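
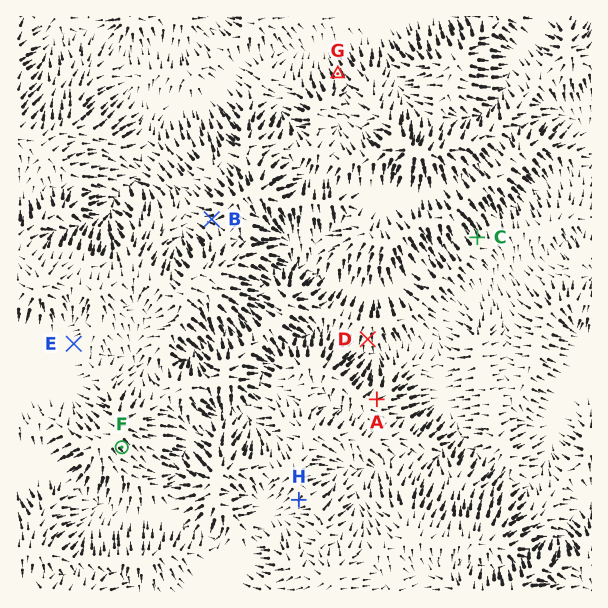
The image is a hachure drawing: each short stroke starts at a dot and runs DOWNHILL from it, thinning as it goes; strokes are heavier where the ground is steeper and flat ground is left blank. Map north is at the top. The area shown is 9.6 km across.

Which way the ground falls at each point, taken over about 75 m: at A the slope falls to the NE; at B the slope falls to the W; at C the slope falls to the NW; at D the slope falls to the S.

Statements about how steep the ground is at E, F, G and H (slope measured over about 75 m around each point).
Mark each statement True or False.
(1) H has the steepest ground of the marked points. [False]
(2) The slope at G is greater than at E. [True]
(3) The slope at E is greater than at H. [False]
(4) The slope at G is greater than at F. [True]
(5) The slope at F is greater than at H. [True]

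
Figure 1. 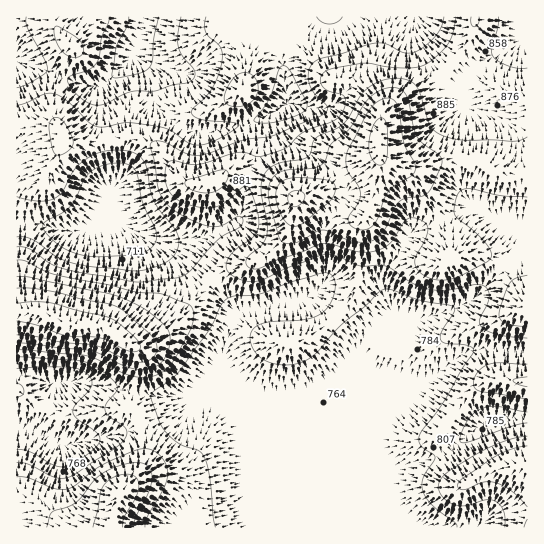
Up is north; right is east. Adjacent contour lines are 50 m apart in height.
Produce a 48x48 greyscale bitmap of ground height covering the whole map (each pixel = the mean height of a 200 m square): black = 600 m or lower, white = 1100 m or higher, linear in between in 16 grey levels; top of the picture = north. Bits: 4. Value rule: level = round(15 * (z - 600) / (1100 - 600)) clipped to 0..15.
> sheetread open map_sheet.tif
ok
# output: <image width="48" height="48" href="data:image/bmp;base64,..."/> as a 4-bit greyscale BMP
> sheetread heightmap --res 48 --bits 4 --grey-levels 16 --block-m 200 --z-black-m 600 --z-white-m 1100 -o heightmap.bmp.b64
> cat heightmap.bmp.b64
<image width="48" height="48" href="data:image/bmp;base64,Qk32BAAAAAAAAHYAAAAoAAAAMAAAADAAAAABAAQAAAAAAIAEAAATCwAAEwsAABAAAAAAAAAAAAAAABEREQAiIiIAMzMzAERERABVVVUAZmZmAHd3dwCIiIgAmZmZAKqqqgC7u7sAzMzMAN3d3QDu7u4A////AImZmqu7qHZmZmZVVVVVVVVVVVVVZmZ3iYmZmaq7qYdmZmZVVVVVVVVVVVVWZ3d3iYmZmZq8uod2ZmZVVVVVVVVVVVVneIh4iYiIiJq8uph3ZmZVVVVVVVVVVVZniZiJmYh2Z4mruph3ZmVVVVVVVVVVVVZniZmZqnZlVWiZqph3ZmVVVVVVVVVVVVVneJmaqmVERFZ4iYh2ZmVVVVVVVVVVVVZmZ4iZqkRDNEVWd3dmZmVVVVVVVVVVVVZmZmeImUMzNERWZ3ZmZmVVVVVVVVVVVVZnZmZneDM0REVWZmZmZlVVVVVVVVVVVVZndmZmZkRERFVmZmZlVVVVVVVVVVVVVVVmd2ZmZkRERFVmZmZVVVVVVVVVVVVVVVVWZ3ZmZ0RERFVmZmZVVVVVVVVVVVVVVVVVZ3d3iERDNEVmd3ZlVVVVVVVVVVVVVVVVZniJmUREREVniIh2VVVVVVVVVVVVVVVVVniJmVVVVWeJqqmGZVVVZmZmVVVVVVVVVmd3d3d4iImrzLqXZVVWZ3d2ZVVVVVZmZmZ3d5mqu7vMzLqYdlVWZ3d3ZlVVVVZmZmZ3d7vM3d3cy6qYdmZmZnd3ZmZVVVVmZneIiMzN3dzMupmYh2ZmZmZmZmZmVVVWZniJmszMzMu7qZiIh2ZmZVVmZmZmZVVmZneJqszLu6qpmIiHd3ZmZlVVZmZmZmZmZmeJqqqqqZiId3d3d3d3dmZmZmd2ZneIiHeJmpmYh3ZmVWZmZ3d4iHZmZmd3d4iZmYiJmYh2ZVREREVVZneJmYh3Znd3eImqqpmZmXdlQzMzMzRFVneJmZmYd4iYiJmqqqmZmWVDMiIiIzNFVmZ4maqpmZqqmZmaqqmZmEQzIiIiIjNFVmZniau7qru7qZmZqZmYiEMzIiIiIjRFZmZmebzMu8zMupmZmZmYiERDMiIiIjRWd3dmeb3czMzMypmZmZmYiEREQyIiI0V3iIh3is3tzMzMy6qqmZmZmVVVQzIiI0aImZiHis3t3MzMzLu6mZmZmVVVVDIiI1eJmZmIirzczMzN3My6qZmqqlVWVDMyM1eIiJmYiau7u8zd3cy7qqqqqlVmZUQzNFd3d3iIiImZq8zd7cy7qqqqqlVmZlVVVWZmVWZ3d3iJq7ze7cu6qqqpmVVmZlVVVWZVREVWZmeJmrze7cupmZmZmVZmZlVVVVVERERVVVZ3iJvO7cqZiIiJmVVmZURERERERVVVVERWZ4rN3bqYiIiImVVWVEM0RERERVZmVERFZnm83LqYiIiImURVQzIjMzNERFZ3ZURFZ3ibzLmYiIiImTNEMyIiIjMzNEZnZURWeIiJqqmIiIiIiCMzMzIhEiIzM0VmZVRWeIiIiIiIiIiIiCIzREMhERIjM0VVVVVWZ3eHd3eIiIiIdyI0RUMhERIzNEVVVVVVZmZ3dmZ3iIiHdyNEVUMiERIzREVVVVVVVVVmZlVneIiHdzNEVEMyERIzRFVVVVVVVVVVVVVWeJmHdzNEREQyIRIjRFVVVVVVVFVVVVVVeJmHdw=="/>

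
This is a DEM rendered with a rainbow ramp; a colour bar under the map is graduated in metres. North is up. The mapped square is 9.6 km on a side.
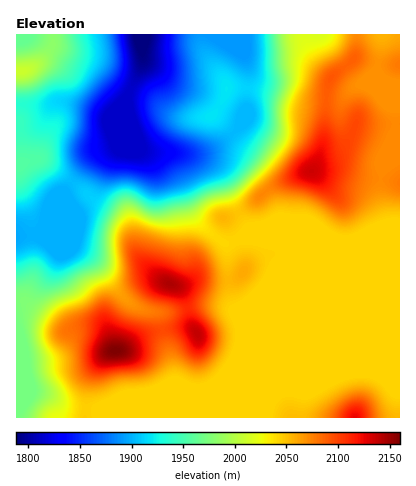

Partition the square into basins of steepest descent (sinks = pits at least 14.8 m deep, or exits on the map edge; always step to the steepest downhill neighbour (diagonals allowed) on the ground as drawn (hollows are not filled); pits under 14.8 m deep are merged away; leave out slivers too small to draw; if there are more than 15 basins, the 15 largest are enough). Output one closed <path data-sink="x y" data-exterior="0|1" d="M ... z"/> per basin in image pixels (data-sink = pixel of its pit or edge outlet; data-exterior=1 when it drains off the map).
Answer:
<path data-sink="138 34" data-exterior="1" d="M356 34l-302 0-2 12-6 10-14 12-16 4 0 346 384 0 0-292-44-3-4 11-8 11-24 9 4-16 4-54 3-6 23-20 3-10z"/><path data-sink="382 34" data-exterior="1" d="M400 34l-43 0 0 14-3 10-18 15-8 11-4 54-4 16 4-3 16-3 4-3 8-11 4-11 44 1z"/><path data-sink="16 34" data-exterior="1" d="M52 34l-36 0 0 37 16-3 14-12 7-12z"/>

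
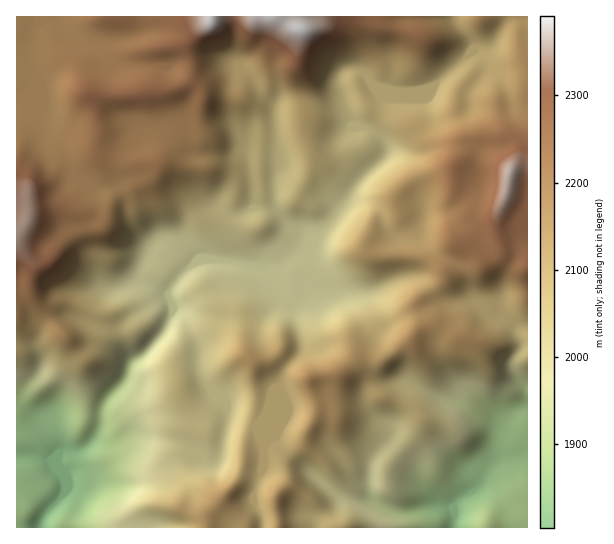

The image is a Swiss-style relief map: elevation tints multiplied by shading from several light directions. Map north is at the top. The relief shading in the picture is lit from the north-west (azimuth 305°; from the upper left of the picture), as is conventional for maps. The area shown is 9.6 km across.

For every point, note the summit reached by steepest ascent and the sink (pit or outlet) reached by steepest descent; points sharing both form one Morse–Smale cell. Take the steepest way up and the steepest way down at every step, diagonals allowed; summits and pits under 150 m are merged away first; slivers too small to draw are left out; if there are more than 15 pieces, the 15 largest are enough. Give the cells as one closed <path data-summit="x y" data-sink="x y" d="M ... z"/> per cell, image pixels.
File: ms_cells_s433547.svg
<path data-summit="211 17" data-sink="39 527" d="M454 16l-437 0-1 82 19 6 9 6 0 21 3 10 14 14 14 21 22 12 17 1 9 8 13 29 17 20-12 25 0 8 26 14 13-18 18-15 12-1 39 5 13 4 11 0 16-8 20-23 12-6 11-12 27-38 28-28-3-10-16-13 16-32-9-11 18 5 24 0 14-4 41-37 0-5-4-8z"/><path data-summit="510 174" data-sink="39 527" d="M527 16l-72 0 2 7 15 23 0 5-9 9-32 28-8 3-30 1-12-4-5 1 8 9-16 32 16 13 3 6-2 6-26 26-27 38-11 12-12 6-20 23-11 7-16 1-29-7-30-2-5 1-12 9-15 18-3 10 5 13 10 8 14 25 2 23 4 13 4 8 20 16 2 14 21 7 7 5 16 7 14 19 16-13 14-29 0-10-8-24 21-6 11 0 20-12 22-2 27-19 13-17-6-22 24-19 4-11 14-13 7-17 11 2 20-12 0-13 10-23 4-24 4-4 13-2z"/><path data-summit="211 17" data-sink="39 527" d="M174 311l-15 27-18 19-10 7-7-25-5-7-22-5-26-12-5 0-12 5-11 10-6 12 3 23-1 9-14 20-4 13 2 4 16 15 16 23 2 5 2 15-8-9-13-4-12-1-10 2 1 71 260-1-1-30 9-12-2-22 4-9-14-18-16-7-7-5-22-7-1-14-16-12-8-12-4-13 0-17-7-16-9-15z"/><path data-summit="510 174" data-sink="453 527" d="M527 165l-12 2-4 4-4 24-10 23 0 13-20 12-11-2-7 17-14 13-4 11-24 19 6 22-13 17-27 19-22 2-20 12-11 0-21 6 8 24 0 10-14 29-15 13 46 38 16 6 19 0 14 8 14 4 16 0 20-6 13 0 7 3 9-11 18-11 9-16 11-12 8-33 7-9 12-5-2-17-10-16-3-13 8-15-1-15 9-2z"/><path data-summit="17 233" data-sink="39 527" d="M19 99l-3 0 0 356 13 0 22 5 6 8 0-14-2-5-16-23-16-15-2-4 4-13 14-20 1-9-3-23 6-12 11-10 12-5 5 0 26 12 22 5 5 7 7 25 10-7 22-24 10-22 0-4-6-14-26-14 0-8 12-25-17-20-13-29-9-8-17-1-22-12-14-21-14-14-3-10 0-21-9-6z"/><path data-summit="211 17" data-sink="453 527" d="M527 333l-8 2 1 15-8 15 3 13 10 16 2 17-12 5-7 9-8 33-11 12-9 16-18 11-9 11-7-3-13 0-20 6-16 0-14-4-14-8-27-2-19-12-36-30-4 8 2 22-9 12 1 30 250 1z"/>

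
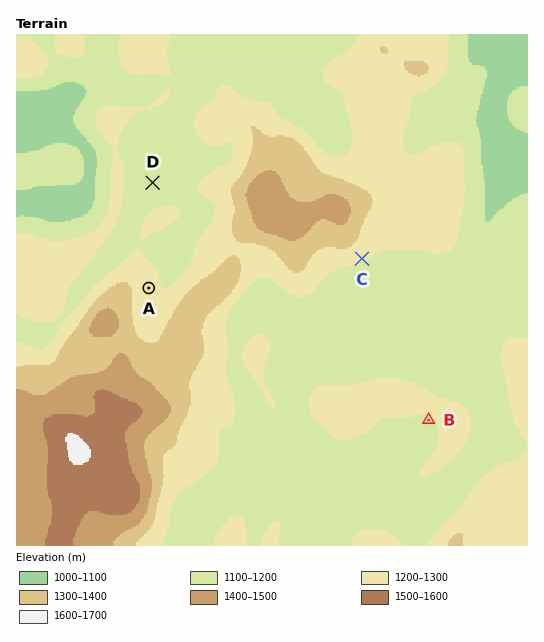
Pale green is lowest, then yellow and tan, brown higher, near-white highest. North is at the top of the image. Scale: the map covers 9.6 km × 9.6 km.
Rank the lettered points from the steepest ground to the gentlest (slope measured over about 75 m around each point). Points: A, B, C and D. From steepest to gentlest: C A B D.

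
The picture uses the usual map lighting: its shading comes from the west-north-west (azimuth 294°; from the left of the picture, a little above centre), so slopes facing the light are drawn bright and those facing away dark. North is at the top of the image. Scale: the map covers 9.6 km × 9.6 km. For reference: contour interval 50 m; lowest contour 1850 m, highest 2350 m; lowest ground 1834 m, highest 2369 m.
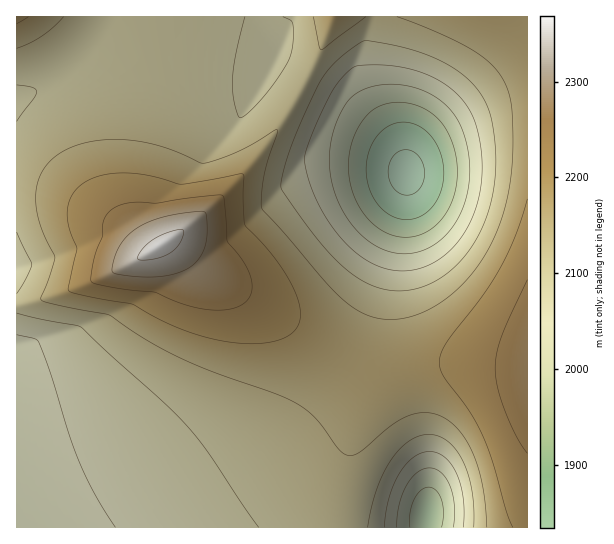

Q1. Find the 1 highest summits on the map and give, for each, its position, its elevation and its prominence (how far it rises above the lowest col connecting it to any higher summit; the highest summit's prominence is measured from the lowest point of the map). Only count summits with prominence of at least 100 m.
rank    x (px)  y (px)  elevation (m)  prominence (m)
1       162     245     2369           535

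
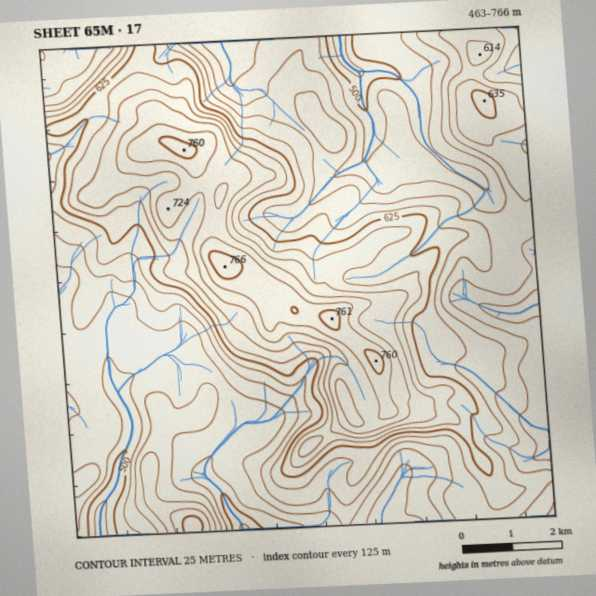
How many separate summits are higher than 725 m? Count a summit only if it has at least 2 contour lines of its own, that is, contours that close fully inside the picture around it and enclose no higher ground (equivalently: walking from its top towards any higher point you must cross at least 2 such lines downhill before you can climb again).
2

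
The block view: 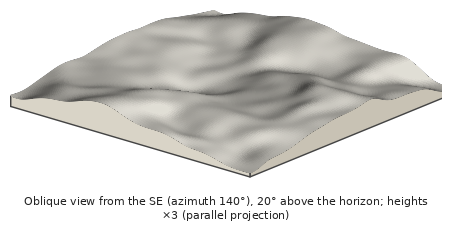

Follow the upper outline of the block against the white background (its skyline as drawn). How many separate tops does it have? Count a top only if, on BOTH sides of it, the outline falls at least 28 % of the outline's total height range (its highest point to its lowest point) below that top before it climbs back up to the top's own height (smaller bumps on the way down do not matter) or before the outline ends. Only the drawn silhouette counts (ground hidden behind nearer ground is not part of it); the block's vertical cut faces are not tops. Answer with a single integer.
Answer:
1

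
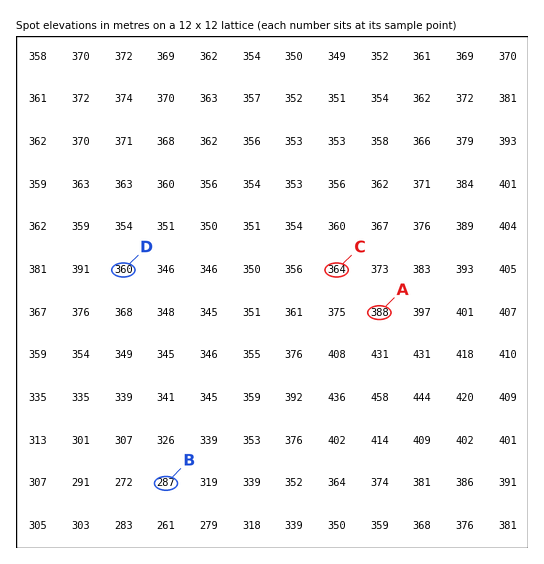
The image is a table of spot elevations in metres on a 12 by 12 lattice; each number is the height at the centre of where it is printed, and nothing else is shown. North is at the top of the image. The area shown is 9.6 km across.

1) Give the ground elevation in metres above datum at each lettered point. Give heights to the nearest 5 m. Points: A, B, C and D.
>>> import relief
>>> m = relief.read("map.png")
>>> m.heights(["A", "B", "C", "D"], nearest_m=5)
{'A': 390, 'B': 285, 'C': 365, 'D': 360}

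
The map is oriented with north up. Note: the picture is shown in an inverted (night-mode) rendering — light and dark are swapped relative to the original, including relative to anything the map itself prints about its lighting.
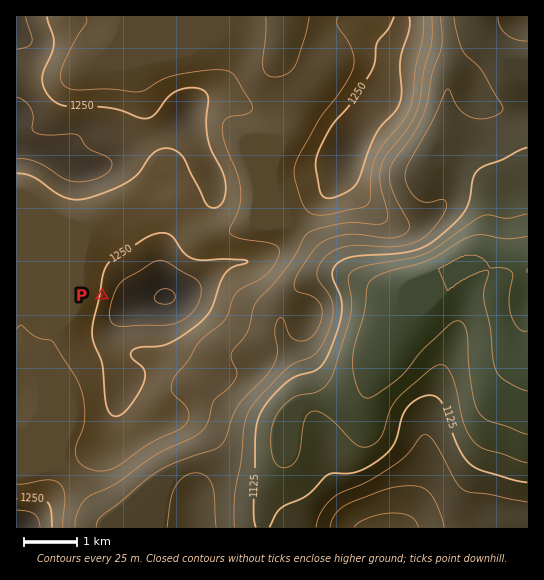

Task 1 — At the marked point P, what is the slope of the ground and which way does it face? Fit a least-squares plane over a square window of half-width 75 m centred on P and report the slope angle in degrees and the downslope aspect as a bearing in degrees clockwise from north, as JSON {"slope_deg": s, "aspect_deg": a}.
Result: {"slope_deg": 6, "aspect_deg": 281}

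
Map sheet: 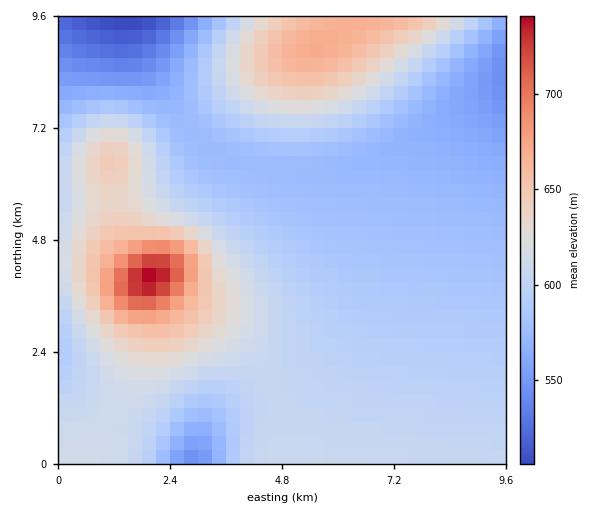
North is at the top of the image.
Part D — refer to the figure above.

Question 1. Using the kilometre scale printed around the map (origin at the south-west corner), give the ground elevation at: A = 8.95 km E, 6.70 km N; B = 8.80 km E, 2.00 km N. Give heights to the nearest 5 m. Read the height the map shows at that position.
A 565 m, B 595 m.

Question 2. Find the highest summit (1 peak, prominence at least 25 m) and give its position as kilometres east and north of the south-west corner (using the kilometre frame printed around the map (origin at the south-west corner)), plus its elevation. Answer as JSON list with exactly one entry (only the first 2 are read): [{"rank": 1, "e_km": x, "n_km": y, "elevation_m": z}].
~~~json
[{"rank": 1, "e_km": 1.99, "n_km": 3.99, "elevation_m": 744}]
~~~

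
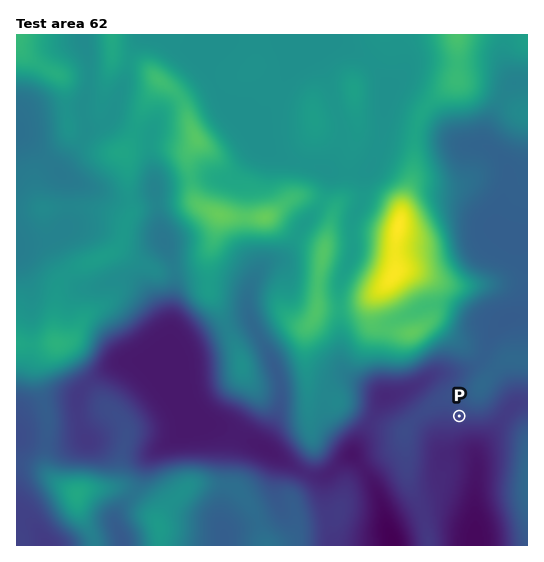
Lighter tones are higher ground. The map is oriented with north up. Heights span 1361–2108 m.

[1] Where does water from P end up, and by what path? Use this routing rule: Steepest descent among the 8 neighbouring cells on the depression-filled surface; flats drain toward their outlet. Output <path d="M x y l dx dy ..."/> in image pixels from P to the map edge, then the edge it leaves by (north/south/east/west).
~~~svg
<path d="M459 416l0 19 14 13 2 7 0 5 2 1 0 23-2 1 0 60"/>
exit: south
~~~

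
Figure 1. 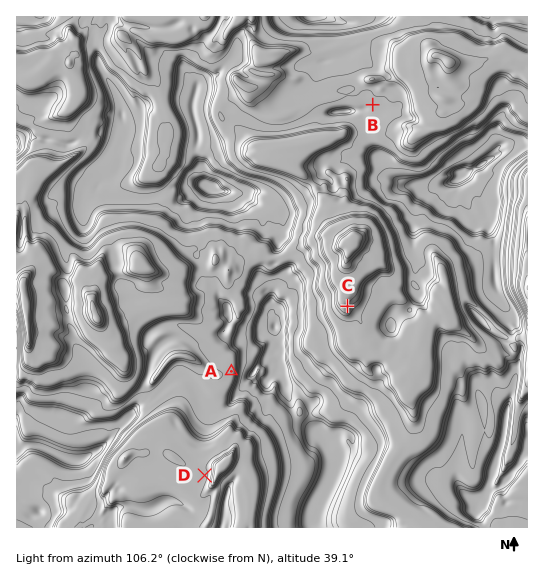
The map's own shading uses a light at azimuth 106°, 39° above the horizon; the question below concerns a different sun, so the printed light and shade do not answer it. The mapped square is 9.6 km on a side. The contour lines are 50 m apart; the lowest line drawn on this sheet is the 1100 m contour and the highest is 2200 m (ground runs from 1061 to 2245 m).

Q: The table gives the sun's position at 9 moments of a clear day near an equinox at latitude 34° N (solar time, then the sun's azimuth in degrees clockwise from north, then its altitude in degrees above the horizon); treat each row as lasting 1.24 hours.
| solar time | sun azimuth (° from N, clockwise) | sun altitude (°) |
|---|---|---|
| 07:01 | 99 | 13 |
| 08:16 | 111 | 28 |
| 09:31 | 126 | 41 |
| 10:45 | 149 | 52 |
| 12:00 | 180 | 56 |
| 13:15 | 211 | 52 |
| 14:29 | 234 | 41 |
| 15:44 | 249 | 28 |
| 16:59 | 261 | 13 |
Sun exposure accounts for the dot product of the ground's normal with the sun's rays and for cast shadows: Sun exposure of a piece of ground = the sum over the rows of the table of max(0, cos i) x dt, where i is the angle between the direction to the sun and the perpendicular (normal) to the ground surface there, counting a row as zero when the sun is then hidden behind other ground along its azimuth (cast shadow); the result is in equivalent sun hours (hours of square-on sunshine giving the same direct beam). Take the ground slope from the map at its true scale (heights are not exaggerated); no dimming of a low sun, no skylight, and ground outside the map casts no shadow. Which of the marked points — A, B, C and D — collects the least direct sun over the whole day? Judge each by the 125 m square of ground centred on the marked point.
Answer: C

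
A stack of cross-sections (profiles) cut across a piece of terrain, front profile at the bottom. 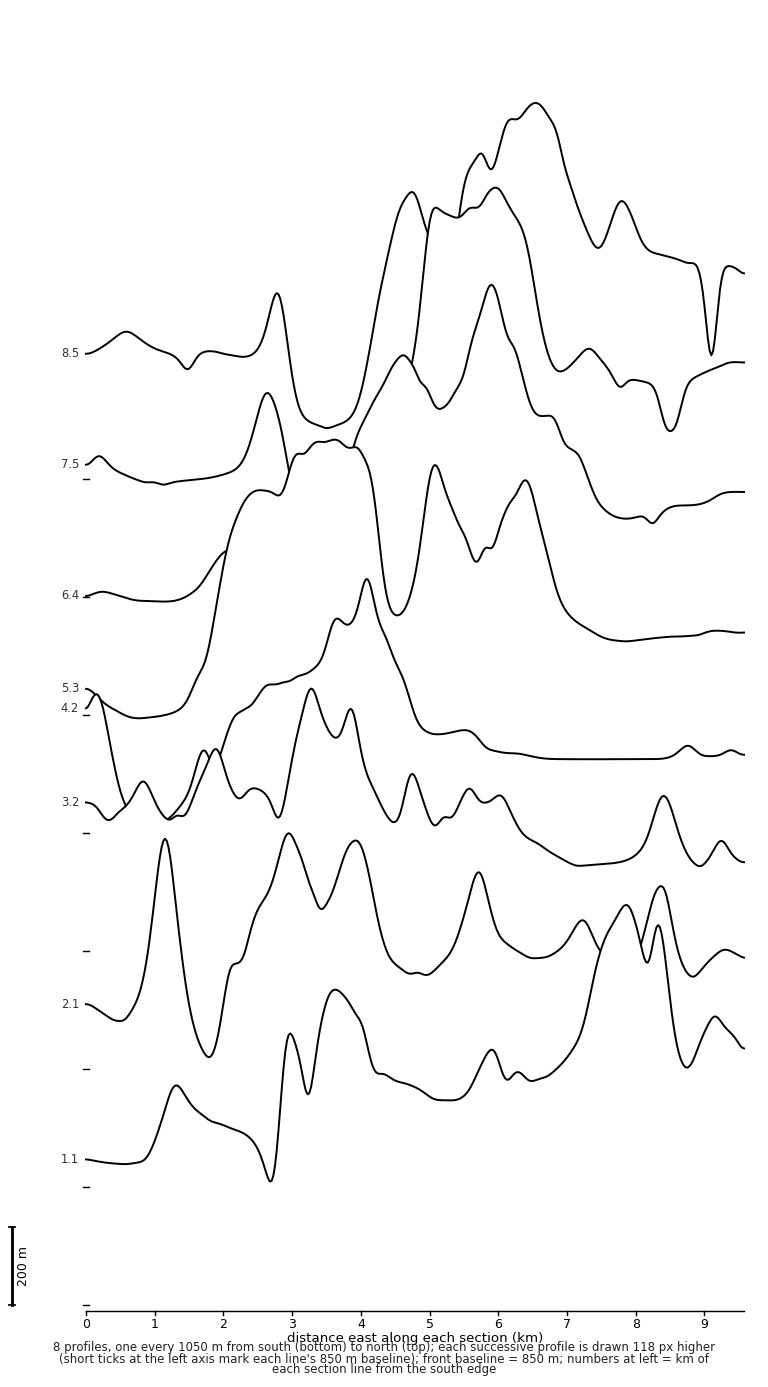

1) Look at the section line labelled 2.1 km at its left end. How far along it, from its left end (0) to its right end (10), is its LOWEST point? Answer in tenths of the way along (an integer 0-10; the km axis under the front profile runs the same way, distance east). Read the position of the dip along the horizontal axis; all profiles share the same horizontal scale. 2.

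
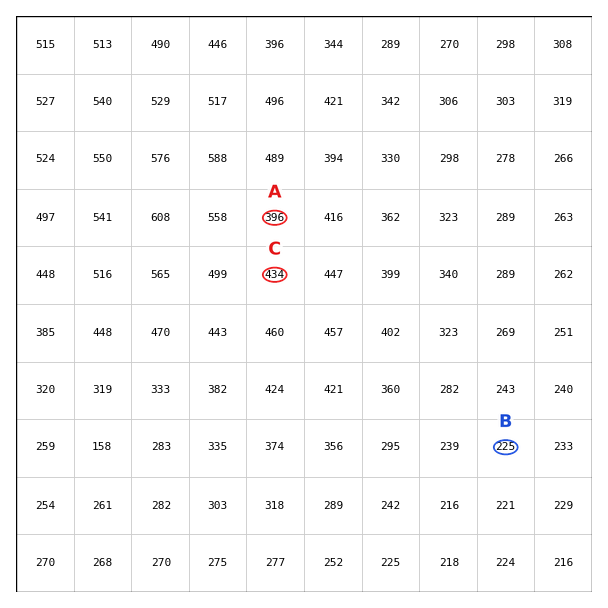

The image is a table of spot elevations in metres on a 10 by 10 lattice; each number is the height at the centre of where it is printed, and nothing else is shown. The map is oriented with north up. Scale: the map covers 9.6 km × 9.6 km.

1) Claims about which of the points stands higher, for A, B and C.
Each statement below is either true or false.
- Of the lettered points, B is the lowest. true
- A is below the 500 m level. true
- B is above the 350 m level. false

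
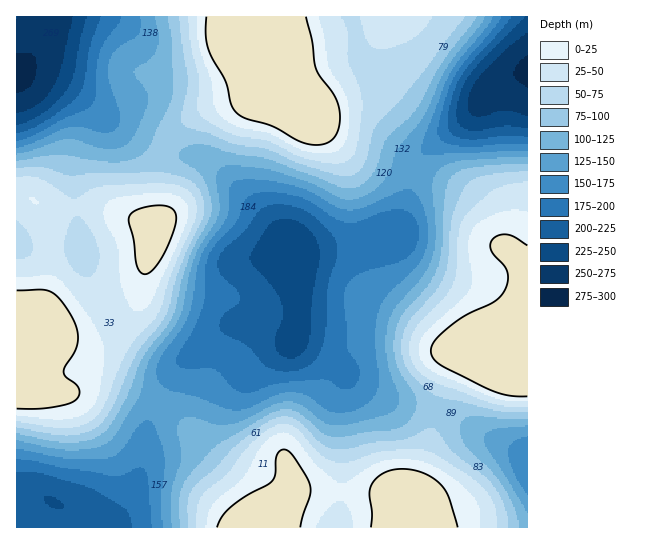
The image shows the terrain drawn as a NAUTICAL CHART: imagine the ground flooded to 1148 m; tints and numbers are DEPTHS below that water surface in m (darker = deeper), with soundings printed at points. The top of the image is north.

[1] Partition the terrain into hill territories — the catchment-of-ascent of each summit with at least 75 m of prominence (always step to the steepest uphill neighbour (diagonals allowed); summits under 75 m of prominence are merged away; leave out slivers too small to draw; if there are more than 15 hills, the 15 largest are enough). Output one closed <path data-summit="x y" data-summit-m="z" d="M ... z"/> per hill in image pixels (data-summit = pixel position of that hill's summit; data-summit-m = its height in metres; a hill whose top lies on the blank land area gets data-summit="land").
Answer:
<path data-summit="land" d="M34 73l-16 0-2 2 0 415 23 5 43 21 28 1 14-11 12-21 7-22 4-34 13-30 20-34 22-22 16-12 12-6 20 2 40 13 5-2 4-21-3-64-4-8-16-15-20-24-46-45-13-5-27-3-17-6-44-26-27-24-17-12z"/><path data-summit="land" d="M527 16l-477 0-11 30-23 28 18-1 31 12 17 12 27 24 49 28 19 6 20 1 13 5 46 45 41 45 18 0 43-7 19-7 16-2 4-5 7-16 9-44 8-15 17-15 28-20 27-33 16-10 19-6z"/><path data-summit="land" d="M243 325l-13 0-20 11-30 29-5 8-26 48-9 53-16 32-14 11-21 0-20-6 5 17 454-1 0-69-3-3-50-24-30-19-56-12-34-17-12-12-50-31z"/><path data-summit="land" d="M527 72l-18 5-16 10-27 33-28 20-17 15-8 15-10 48-6 12-4 5-50 12-41 5-7-2 2 15 2 52-6 22 4 5 46 27 12 12 10 5 32 15 48 9 30 19 39 17 13 9z"/>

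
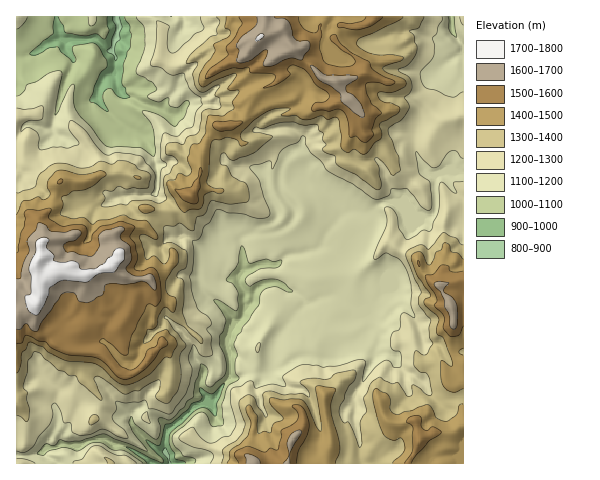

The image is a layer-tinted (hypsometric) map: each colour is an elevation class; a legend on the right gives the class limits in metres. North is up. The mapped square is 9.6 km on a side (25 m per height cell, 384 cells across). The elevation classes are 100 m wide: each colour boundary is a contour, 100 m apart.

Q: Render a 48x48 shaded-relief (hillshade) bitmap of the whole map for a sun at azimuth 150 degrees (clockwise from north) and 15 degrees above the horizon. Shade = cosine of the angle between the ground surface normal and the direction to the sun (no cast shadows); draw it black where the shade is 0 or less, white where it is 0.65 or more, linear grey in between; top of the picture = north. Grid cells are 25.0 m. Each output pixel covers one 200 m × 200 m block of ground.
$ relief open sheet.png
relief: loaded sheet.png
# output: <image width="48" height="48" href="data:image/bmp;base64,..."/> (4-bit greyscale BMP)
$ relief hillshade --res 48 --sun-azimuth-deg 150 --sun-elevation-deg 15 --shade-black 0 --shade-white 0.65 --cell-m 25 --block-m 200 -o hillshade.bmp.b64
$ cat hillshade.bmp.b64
<image width="48" height="48" href="data:image/bmp;base64,Qk32BAAAAAAAAHYAAAAoAAAAMAAAADAAAAABAAQAAAAAAIAEAAATCwAAEwsAABAAAAAAAAAAAAAAABEREQAiIiIAMzMzAERERABVVVUAZmZmAHd3dwCIiIgAmZmZAKqqqgC7u7sAzMzMAN3d3QDu7u4A////AIgyIAAwAA2ymbhSAAASGrdZp2d1AGyHl6uVMxAAA1e5Z6lRAAAQGdhHqFV3UDyomJvbiMpUmbncIndAAAAQBOtVh1VYlSe5m3m7mJ7+unrNUAVAAAMQAItmZkRImENUWJmZh1Wshmiu8QBAERQxACZmZTE1MzVBAbiHd1NZmpWN/0ABEjRUQzN3ljFFIAFDIKmIZnVordh77/cgAQExAAJZyTE1cgAVU3iYdnd3rf11zv3VAAAAAAIVzGACVTEmd6dnh3iJvf/EjNuuEAIAABEAXLABI0RFZ9lnmpiZmc/5erxroQRSIRAAA6QBI0ZEVtuJrNy5djf9mZuZhUZ1QhEQACYBMkZURd26u8y5aGCO3LuoVEaGVURUIQRCVDIiZf/ZmZh1eaMJu7yoUzSHVVVmZURTZUIjie/ZZomHibkAVpiLkSJoVFVWZlVTNEM2rL3JZmiYabuhKIV6sgM3dVVWZWVUIzMCnJvdhlaIVqvLmmVoqQE1dlVWZmZUMzZBWVjOt3iIdpq+24VGi1A0ZlVVZmZVMjVVaESdyYmYh3m8ipZmiYMkVWZmZmZlQhEkSDJs25qpmZnKeJd3Zpc0Vmd3ZnZmUyE0WANJzKrMunWJt6h3dWh1ZmZ3Znd2ZDQRNAJVeHV6y2AGzLl3iFRmZmVmZWeHZEQAEABWMSADjLMBfcp3eIdmVVVWZUWahCIAMgAmUgAAKLgxFJp2Z3eIdmVWZlNakgAAIQAFeYICI3mmAXuHdmZneIdmZmQVcgAAEwABE4YAJoqqh5y4d3Z3d4h2ZmUhVBAAEwABAAIAAEh5y83aiZqYh4h3ZmZCVlMRVgAFUQAAAAR4m8/su7uod3h3ZmZUR2dBaAACiFVTAAASSd/+3cqHZ2d3dneGVmhzRwABi7qYdDEAJJ7ty7hnZmZnd4nKh3h1NhACi8zbu7yQAQi4dnd3ZmZniJnLuXZlRTMABDOLqYmRAAWUQzZ3dmZ4mqqpunRlVEQQAAACNDIiABSnV2d3d3Z3mpd6mYaHZlUgABAAAAETQiSafNyoh3eHeZl5eHiId1ZBETQgAAAQMhGbmt7bqWZnaa7JZ2eIh0ZzI0YzAAEgAABtyYiquoVER735dmV5mFR2NFRFVFVBAAAa3ceJmsllM5vbqXRYmZeYNDJVVmZSEAAAN9683N7JU3rP/JVFeUaaQzRVZlREZAAAAGzLu5ztt2eb3bhTNAFJdHdFU0VXeFEAAEmqmENnqGZDWahUMgEolJpkRDRoh4qVQxWZh2NVZmeau5ZVVCEElXqkFWZWlkj9VVRZuXaIeJu7u5ZVVUIAVTnKIliYmTB/6ImZqpdTAmmFNYhlVUMgJCW7YRN4aGADvdqt3KcxABNWirmGVGUzMzOHYQAmQSMAFb13zulVVSA2i9uIZYhkMyA5QRAUUgAAADu1V3qGZUMzRpmHd6mYaGdsgSIldBAAAAOpdBR2eKuWRXmHWbmJiIrbhEQ0ZTIAAAA1ZkJmWK3sqauZRsuIhlbLY1ZlRDRAIwASNWRWVmn/7N2qYw=="/>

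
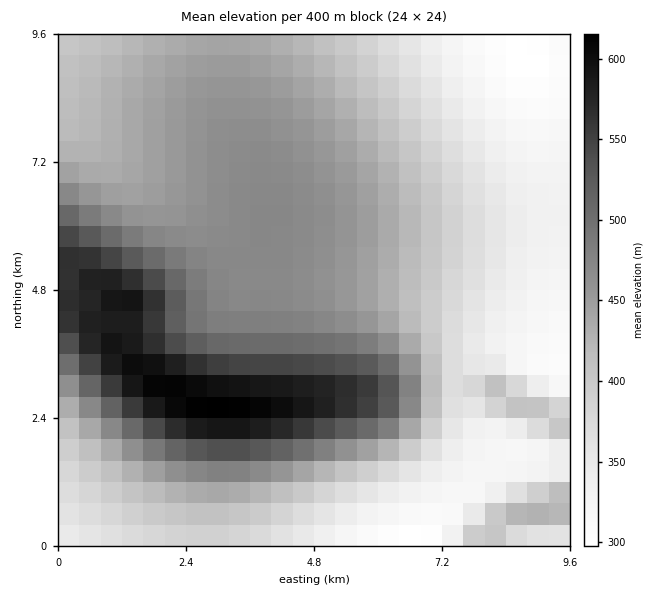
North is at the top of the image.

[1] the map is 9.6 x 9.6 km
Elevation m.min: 290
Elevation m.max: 620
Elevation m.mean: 430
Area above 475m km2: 20.2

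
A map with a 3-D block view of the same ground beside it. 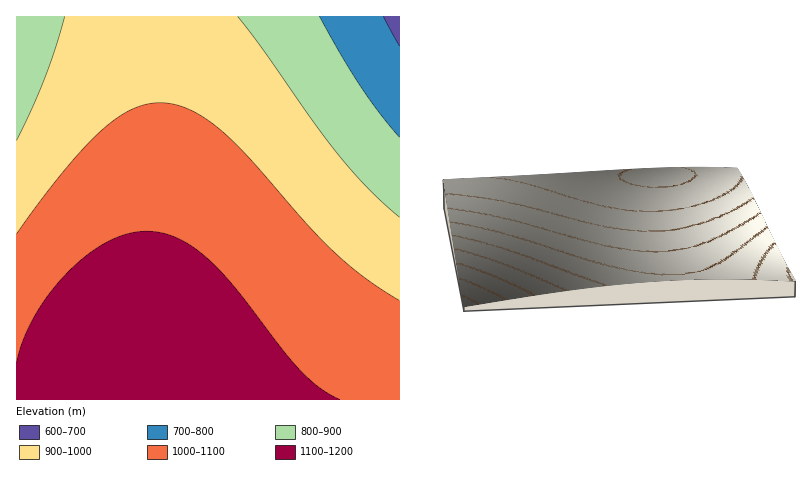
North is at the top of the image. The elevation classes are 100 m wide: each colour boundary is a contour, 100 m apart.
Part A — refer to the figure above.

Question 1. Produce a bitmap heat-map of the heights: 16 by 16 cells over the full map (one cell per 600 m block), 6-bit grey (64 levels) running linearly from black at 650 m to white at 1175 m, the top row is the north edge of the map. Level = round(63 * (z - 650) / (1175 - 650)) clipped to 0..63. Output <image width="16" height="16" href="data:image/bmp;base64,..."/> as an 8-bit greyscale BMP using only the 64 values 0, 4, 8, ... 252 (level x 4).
<image width="16" height="16" href="data:image/bmp;base64,Qk02BQAAAAAAADYEAAAoAAAAEAAAABAAAAABAAgAAAAAAAABAAATCwAAEwsAAAABAAAAAAAAAAAAAAEBAQACAgIAAwMDAAQEBAAFBQUABgYGAAcHBwAICAgACQkJAAoKCgALCwsADAwMAA0NDQAODg4ADw8PABAQEAAREREAEhISABMTEwAUFBQAFRUVABYWFgAXFxcAGBgYABkZGQAaGhoAGxsbABwcHAAdHR0AHh4eAB8fHwAgICAAISEhACIiIgAjIyMAJCQkACUlJQAmJiYAJycnACgoKAApKSkAKioqACsrKwAsLCwALS0tAC4uLgAvLy8AMDAwADExMQAyMjIAMzMzADQ0NAA1NTUANjY2ADc3NwA4ODgAOTk5ADo6OgA7OzsAPDw8AD09PQA+Pj4APz8/AEBAQABBQUEAQkJCAENDQwBEREQARUVFAEZGRgBHR0cASEhIAElJSQBKSkoAS0tLAExMTABNTU0ATk5OAE9PTwBQUFAAUVFRAFJSUgBTU1MAVFRUAFVVVQBWVlYAV1dXAFhYWABZWVkAWlpaAFtbWwBcXFwAXV1dAF5eXgBfX18AYGBgAGFhYQBiYmIAY2NjAGRkZABlZWUAZmZmAGdnZwBoaGgAaWlpAGpqagBra2sAbGxsAG1tbQBubm4Ab29vAHBwcABxcXEAcnJyAHNzcwB0dHQAdXV1AHZ2dgB3d3cAeHh4AHl5eQB6enoAe3t7AHx8fAB9fX0Afn5+AH9/fwCAgIAAgYGBAIKCggCDg4MAhISEAIWFhQCGhoYAh4eHAIiIiACJiYkAioqKAIuLiwCMjIwAjY2NAI6OjgCPj48AkJCQAJGRkQCSkpIAk5OTAJSUlACVlZUAlpaWAJeXlwCYmJgAmZmZAJqamgCbm5sAnJycAJ2dnQCenp4An5+fAKCgoAChoaEAoqKiAKOjowCkpKQApaWlAKampgCnp6cAqKioAKmpqQCqqqoAq6urAKysrACtra0Arq6uAK+vrwCwsLAAsbGxALKysgCzs7MAtLS0ALW1tQC2trYAt7e3ALi4uAC5ubkAurq6ALu7uwC8vLwAvb29AL6+vgC/v78AwMDAAMHBwQDCwsIAw8PDAMTExADFxcUAxsbGAMfHxwDIyMgAycnJAMrKygDLy8sAzMzMAM3NzQDOzs4Az8/PANDQ0ADR0dEA0tLSANPT0wDU1NQA1dXVANbW1gDX19cA2NjYANnZ2QDa2toA29vbANzc3ADd3d0A3t7eAN/f3wDg4OAA4eHhAOLi4gDj4+MA5OTkAOXl5QDm5uYA5+fnAOjo6ADp6ekA6urqAOvr6wDs7OwA7e3tAO7u7gDv7+8A8PDwAPHx8QDy8vIA8/PzAPT09AD19fUA9vb2APf39wD4+PgA+fn5APr6+gD7+/sA/Pz8AP39/QD+/v4A////AODo8PT08PDs6OTg3NjU1NDg6PD09PTw7Ojk3NjU0MzI3OTs8PT08Ozk4NjU0MjEwNTg6Ozw8Ozo5NzUzMjAuLTM2ODo7Ozo5NzY0MjAuLCowNDY4OTk4NzY0MjAtKyknLTE0Njc3NzY0MjAuKygmIyouMTM1NTU0MjAuKykmIyAnKy4xMjMzMjAuLCkmIyAcJCgsLjAwMC8uLCkmIyAcGSEmKSwtLi4tLConJCEdGRUfIycpKywsKyknJSEeGhYSHSEkJykqKiknJSIfGxcTDxsfIiUnKCgnJSMgHBkUEAwaHiEjJSYlJSMhHhoWEg0JGR0gIiMkJCIhHhsYFA8LBg="/>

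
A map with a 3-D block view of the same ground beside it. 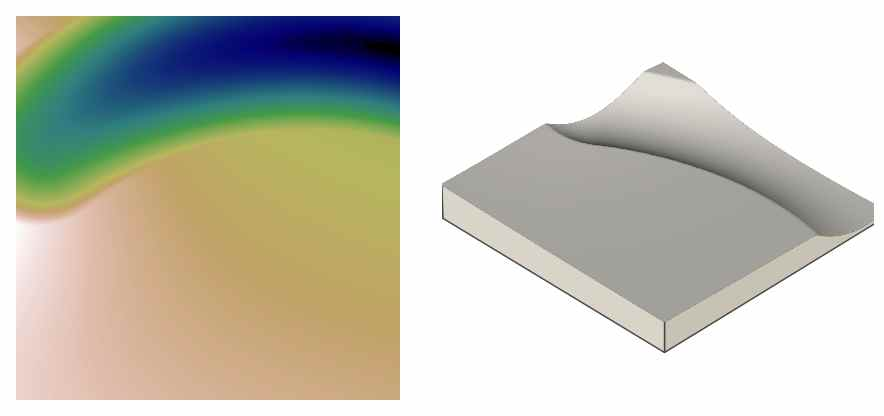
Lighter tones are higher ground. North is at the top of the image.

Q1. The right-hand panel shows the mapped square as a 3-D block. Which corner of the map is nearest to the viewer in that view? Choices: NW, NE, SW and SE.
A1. SE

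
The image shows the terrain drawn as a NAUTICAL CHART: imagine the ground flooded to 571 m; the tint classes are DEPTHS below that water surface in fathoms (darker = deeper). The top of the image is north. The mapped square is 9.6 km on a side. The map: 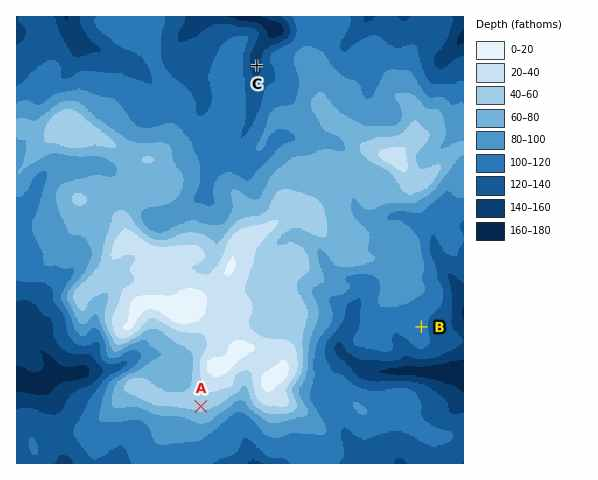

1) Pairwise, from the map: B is above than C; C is below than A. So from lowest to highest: C B A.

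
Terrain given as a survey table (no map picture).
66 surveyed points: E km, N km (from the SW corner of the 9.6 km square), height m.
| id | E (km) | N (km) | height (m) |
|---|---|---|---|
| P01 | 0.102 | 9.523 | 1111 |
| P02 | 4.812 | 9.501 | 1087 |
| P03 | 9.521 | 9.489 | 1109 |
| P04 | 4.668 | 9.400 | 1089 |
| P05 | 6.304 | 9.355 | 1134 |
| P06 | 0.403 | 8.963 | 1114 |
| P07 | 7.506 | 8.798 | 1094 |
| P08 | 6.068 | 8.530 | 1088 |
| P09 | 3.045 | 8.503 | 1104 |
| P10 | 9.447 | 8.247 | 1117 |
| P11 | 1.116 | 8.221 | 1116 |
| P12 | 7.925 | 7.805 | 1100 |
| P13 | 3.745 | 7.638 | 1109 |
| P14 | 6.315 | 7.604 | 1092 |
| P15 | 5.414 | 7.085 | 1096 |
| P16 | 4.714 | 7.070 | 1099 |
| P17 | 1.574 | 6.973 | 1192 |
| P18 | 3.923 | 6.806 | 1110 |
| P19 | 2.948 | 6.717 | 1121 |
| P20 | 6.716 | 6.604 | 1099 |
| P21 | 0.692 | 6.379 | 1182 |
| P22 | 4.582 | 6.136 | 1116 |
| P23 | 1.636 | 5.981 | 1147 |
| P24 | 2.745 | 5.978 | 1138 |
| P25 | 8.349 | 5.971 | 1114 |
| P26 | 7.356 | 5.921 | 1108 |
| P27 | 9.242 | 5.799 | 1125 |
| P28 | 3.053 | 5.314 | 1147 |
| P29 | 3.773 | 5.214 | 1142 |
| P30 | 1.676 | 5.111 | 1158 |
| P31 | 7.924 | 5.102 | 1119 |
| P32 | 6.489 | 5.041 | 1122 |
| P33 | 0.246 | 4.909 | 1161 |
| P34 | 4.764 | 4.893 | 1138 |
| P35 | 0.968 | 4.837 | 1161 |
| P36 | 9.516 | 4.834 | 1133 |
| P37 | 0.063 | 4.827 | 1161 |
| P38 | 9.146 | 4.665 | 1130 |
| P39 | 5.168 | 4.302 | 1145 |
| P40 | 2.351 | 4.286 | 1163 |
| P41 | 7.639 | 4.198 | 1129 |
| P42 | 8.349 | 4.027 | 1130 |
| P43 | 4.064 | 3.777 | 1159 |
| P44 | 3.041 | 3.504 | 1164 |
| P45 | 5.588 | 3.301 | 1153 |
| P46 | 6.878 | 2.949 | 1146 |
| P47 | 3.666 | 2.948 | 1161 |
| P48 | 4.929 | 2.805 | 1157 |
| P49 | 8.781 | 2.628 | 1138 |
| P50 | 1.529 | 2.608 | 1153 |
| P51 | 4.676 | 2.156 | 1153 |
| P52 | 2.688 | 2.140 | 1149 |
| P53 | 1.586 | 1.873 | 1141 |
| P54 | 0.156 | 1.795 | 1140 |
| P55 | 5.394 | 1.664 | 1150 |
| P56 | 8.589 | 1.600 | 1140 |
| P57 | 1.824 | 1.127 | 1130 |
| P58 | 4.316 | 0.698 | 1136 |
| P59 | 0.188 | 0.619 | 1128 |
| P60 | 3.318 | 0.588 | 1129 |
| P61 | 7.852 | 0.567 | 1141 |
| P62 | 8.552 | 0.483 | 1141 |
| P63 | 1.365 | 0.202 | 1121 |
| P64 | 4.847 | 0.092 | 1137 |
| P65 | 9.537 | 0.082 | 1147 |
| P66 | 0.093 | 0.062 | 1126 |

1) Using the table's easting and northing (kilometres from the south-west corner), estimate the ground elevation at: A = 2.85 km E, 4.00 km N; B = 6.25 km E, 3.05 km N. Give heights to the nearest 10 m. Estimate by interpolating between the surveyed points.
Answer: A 1160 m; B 1150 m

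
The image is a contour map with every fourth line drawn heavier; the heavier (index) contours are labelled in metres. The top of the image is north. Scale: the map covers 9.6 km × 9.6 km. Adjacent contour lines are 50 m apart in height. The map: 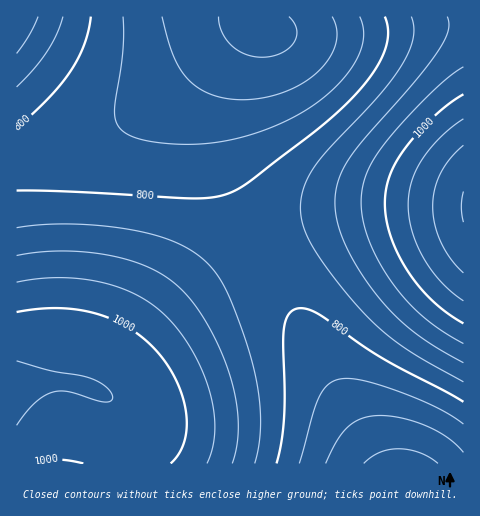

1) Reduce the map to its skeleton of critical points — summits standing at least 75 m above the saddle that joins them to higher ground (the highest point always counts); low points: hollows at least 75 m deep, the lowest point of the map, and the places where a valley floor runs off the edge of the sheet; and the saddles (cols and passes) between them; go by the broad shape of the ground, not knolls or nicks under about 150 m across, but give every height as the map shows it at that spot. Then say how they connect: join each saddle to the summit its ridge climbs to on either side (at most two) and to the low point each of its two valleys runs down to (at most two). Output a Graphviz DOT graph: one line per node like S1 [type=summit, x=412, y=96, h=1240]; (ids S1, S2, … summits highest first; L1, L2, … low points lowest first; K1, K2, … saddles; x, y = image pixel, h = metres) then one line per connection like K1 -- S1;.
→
graph terrain {
  S1 [type=summit, x=463, y=207, h=1153];
  S2 [type=summit, x=17, y=393, h=1059];
  S3 [type=summit, x=17, y=17, h=947];
  L1 [type=low, x=402, y=463, h=632];
  L2 [type=low, x=260, y=28, h=637];
  K1 [type=saddle, x=258, y=246, h=823];
  K2 [type=saddle, x=17, y=160, h=785];
  K1 -- S1;
  K1 -- S2;
  K1 -- L1;
  K1 -- L2;
  K2 -- S2;
  K2 -- S3;
  K2 -- L2;
}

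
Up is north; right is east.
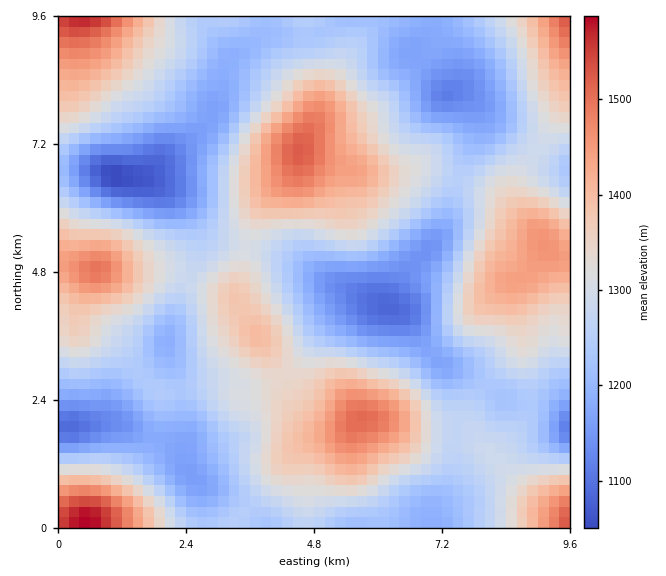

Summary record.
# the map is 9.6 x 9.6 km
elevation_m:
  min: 1040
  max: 1590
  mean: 1290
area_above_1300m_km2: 38.6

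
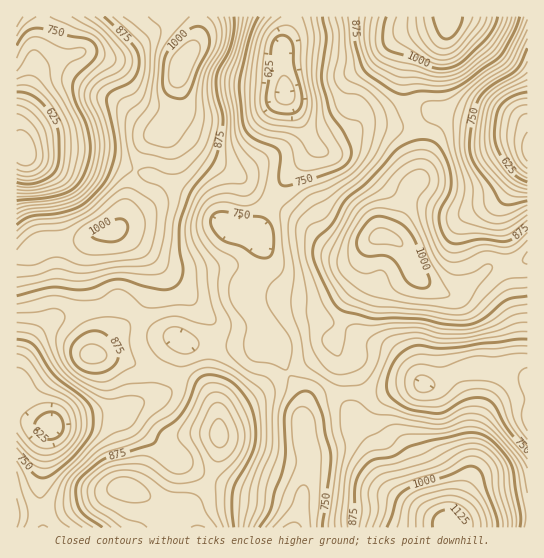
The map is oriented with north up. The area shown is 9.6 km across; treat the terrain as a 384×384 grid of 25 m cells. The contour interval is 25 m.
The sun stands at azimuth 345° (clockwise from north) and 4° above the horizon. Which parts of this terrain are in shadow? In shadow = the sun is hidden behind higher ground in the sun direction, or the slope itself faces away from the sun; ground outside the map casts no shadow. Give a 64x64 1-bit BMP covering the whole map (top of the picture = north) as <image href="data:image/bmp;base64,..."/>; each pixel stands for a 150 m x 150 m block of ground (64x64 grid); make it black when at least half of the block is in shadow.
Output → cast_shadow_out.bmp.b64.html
<image width="64" height="64" href="data:image/bmp;base64,Qk0+AgAAAAAAAD4AAAAoAAAAQAAAAEAAAAABAAEAAAAAAAACAAATCwAAEwsAAAIAAAAAAAAA////AAAAAADH/gAf4AAABwP+AB/gAAAAAH8AH+AAAAAADgA/4AAAAAAAAD/gAAAAAAAAf/AAAAAAAAB/4AAAAAAAAH/AAAAAAAAAf4AAAAAAAAB/gAAAAA4AAD8AAAABH/AABiAAAAM//AAAcAAAD3/+AAD4AB8f//4AAPgB//9//wAA/Af//z//gAB/7///f/+AAD////9//4AAH////3/8AAAP//////gAAAAf///8AfAAAB////wD/AAAP////Af+AAA////+H/8AAH///////gAAf//////+AAD///////wAAP//////+AAA///////wAABx+D///+AAAMQAH///4AAADgAP///gEAAOAAE//+D4AB8AAAx/4/wAHwAAAD4H/gAGAAAAAA//AAAECAAAH/8AAA4+AAAf/gAAD/4AAB/+AAAf/wAAD/4AAB//AAAP/gAAH/8AAB/+AAAf/wAAf/AAAAH/AAD/8AAAA/8YAP/4AAAD/zgB//wAAAf/eAD//AAAD//4AAP+AAB///gAA/4AAf//+AAH/wDD///4gAf/gN////wAD//AP///+AAf/8A////4AB//4H////AAD//gf///8AAH/8A////4AAf/wA/////+A//AD/////8B/+AH/////wD/4AD/////AH/gAAP///4AP+AAAf///gAf4AAA/w=="/>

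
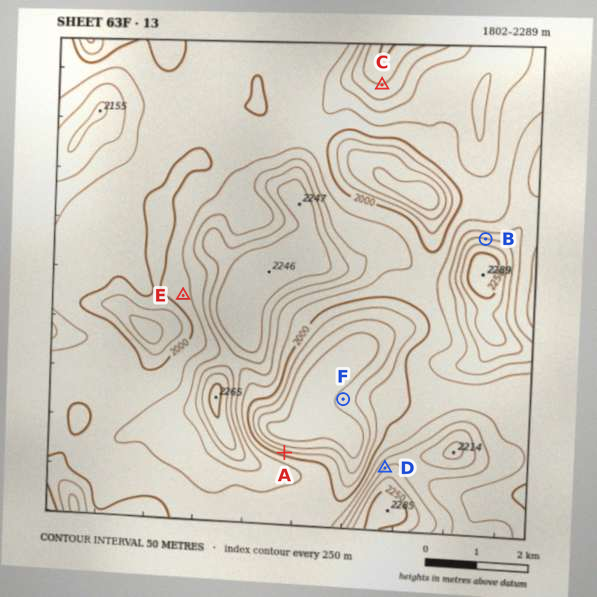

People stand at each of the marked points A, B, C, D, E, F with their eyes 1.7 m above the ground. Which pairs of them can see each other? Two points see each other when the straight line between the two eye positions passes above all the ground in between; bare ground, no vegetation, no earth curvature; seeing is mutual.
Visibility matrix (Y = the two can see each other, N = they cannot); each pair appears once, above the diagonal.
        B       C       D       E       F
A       N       N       Y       N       Y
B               Y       N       N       N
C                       Y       N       N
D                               N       Y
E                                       N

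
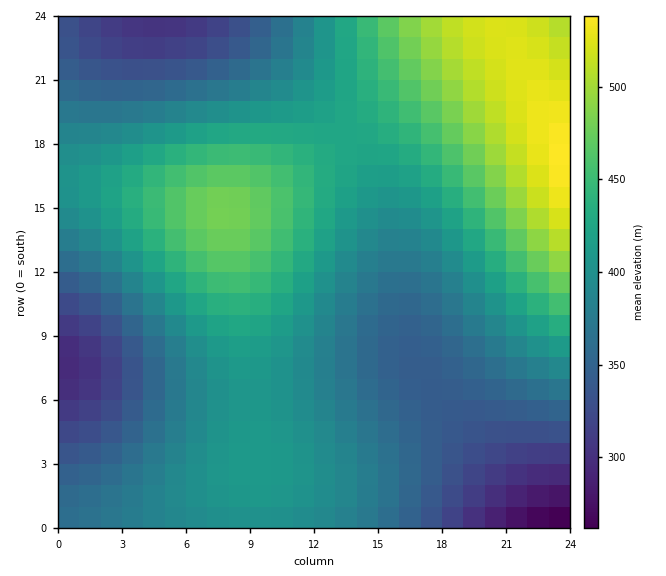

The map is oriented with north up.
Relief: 255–540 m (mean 400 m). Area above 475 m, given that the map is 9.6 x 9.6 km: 10.7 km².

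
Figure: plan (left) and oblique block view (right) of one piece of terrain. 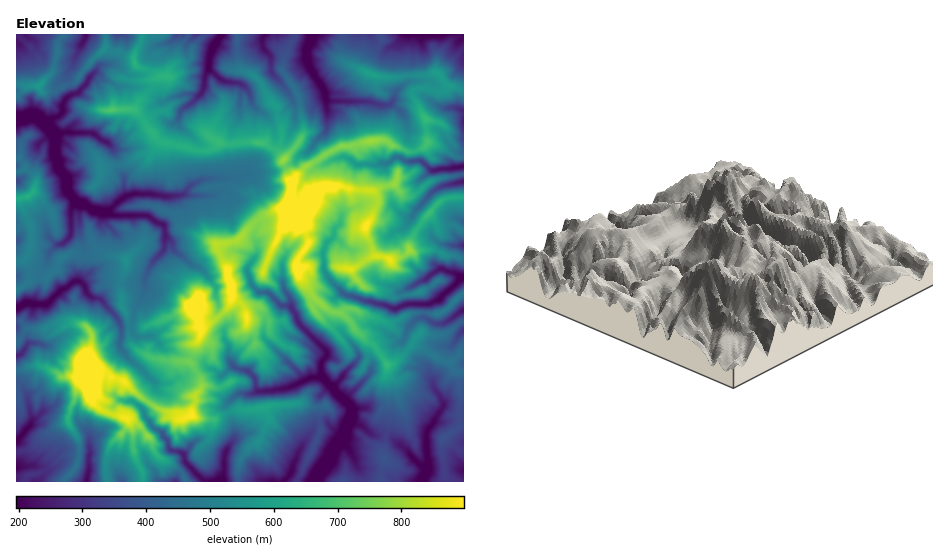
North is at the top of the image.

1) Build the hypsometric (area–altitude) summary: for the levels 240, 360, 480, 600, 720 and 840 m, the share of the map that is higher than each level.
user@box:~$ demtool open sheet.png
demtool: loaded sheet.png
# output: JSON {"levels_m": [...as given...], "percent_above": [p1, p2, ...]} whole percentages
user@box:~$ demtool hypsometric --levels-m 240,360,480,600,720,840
{"levels_m": [240, 360, 480, 600, 720, 840], "percent_above": [94, 76, 50, 27, 13, 4]}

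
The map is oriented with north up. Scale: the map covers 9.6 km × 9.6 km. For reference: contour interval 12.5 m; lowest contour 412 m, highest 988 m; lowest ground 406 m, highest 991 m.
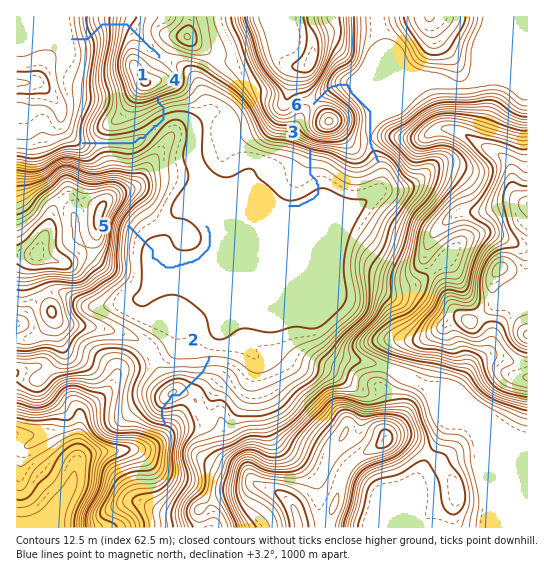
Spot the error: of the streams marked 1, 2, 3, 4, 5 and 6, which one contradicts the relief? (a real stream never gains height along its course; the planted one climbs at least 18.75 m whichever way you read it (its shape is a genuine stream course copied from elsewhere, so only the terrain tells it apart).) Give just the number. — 2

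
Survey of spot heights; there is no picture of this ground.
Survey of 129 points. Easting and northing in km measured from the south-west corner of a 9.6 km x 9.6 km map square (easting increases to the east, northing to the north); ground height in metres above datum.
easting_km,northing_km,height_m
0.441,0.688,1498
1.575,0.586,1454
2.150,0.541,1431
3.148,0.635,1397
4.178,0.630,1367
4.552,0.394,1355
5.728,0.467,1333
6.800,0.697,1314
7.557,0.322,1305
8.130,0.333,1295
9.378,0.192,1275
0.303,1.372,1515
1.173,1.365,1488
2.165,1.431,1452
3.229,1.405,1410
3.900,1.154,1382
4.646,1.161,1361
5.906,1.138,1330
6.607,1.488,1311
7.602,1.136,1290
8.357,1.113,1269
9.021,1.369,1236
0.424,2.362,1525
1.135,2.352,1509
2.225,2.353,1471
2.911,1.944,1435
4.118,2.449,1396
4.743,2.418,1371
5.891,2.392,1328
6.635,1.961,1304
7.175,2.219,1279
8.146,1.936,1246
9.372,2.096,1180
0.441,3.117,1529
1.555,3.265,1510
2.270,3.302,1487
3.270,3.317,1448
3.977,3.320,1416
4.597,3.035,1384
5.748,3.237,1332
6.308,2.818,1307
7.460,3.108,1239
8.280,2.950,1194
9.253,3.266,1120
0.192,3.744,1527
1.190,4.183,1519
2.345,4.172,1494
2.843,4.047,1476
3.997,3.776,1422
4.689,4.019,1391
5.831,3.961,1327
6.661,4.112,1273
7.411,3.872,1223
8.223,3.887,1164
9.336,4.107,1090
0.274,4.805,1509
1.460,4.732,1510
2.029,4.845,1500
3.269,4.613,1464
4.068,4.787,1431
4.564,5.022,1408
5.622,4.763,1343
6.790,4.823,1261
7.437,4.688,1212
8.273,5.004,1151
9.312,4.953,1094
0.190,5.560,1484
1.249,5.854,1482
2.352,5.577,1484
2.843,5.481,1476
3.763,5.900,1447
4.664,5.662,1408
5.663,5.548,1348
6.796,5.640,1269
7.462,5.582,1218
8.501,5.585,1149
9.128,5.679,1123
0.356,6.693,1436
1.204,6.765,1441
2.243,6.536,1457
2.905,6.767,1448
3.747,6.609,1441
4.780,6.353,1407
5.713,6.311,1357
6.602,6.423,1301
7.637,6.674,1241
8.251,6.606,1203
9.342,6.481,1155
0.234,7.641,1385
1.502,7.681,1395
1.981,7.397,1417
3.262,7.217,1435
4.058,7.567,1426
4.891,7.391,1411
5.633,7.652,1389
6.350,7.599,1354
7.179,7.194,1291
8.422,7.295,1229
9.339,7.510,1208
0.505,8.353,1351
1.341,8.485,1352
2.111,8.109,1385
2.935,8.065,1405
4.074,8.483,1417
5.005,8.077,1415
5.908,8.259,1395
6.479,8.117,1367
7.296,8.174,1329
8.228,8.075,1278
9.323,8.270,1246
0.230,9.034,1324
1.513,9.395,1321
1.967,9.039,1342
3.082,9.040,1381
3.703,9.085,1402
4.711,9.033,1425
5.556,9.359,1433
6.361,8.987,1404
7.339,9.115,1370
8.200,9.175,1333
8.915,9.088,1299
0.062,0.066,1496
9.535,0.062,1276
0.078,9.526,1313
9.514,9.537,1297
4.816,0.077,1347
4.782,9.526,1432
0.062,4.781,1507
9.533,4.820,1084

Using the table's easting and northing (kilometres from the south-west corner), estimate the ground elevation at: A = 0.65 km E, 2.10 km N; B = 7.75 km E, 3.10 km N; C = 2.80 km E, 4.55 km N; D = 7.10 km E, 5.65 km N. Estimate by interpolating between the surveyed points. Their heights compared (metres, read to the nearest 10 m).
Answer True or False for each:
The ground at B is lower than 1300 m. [True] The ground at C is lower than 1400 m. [False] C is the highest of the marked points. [False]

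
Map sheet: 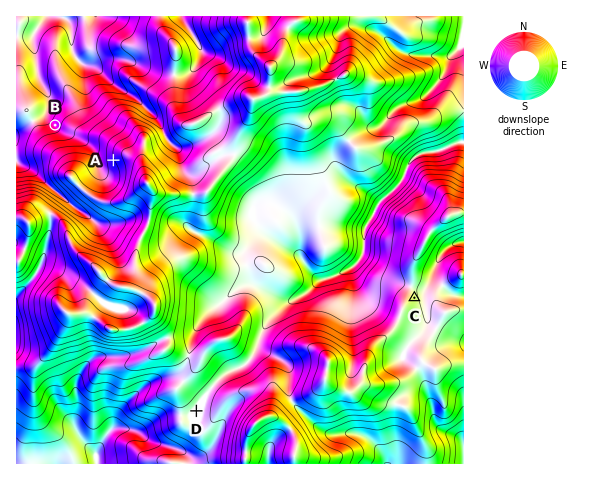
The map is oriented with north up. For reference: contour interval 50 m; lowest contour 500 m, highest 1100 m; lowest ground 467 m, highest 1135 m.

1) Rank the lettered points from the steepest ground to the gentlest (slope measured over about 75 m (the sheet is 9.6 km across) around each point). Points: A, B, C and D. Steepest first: A B C D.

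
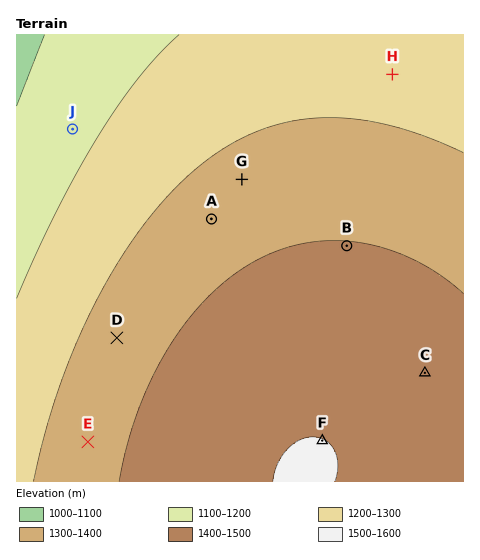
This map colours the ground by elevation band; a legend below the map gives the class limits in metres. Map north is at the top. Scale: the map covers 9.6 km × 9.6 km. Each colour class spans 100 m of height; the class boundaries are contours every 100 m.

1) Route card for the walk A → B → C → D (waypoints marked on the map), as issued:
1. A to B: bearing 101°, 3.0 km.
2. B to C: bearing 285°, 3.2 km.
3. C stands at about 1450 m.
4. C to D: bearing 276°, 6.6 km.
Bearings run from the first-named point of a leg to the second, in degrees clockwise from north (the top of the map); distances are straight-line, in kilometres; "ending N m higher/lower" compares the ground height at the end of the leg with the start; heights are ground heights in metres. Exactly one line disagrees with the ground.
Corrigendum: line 2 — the bearing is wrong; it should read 148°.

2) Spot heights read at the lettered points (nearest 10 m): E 1360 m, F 1500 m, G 1330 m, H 1260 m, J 1170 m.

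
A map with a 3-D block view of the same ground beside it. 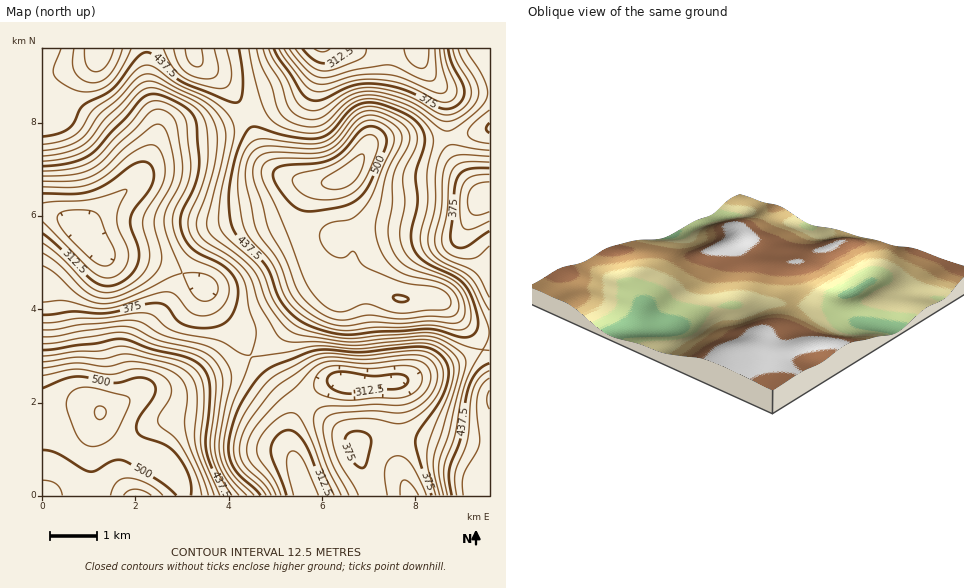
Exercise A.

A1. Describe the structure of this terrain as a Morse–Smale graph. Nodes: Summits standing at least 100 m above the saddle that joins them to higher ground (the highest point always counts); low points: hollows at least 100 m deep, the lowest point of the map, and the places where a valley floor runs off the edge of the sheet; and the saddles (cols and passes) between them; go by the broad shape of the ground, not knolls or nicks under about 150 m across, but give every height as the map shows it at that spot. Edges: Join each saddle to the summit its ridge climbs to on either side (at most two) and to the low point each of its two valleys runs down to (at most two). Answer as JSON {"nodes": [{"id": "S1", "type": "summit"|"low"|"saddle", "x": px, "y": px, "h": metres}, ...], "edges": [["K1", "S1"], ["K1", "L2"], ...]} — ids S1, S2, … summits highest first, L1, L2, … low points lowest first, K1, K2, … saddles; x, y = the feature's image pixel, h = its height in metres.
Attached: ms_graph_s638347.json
{"nodes": [
{"id": "S1", "type": "summit", "x": 346, "y": 176, "h": 532},
{"id": "S2", "type": "summit", "x": 100, "y": 413, "h": 526},
{"id": "L1", "type": "low", "x": 82, "y": 229, "h": 277},
{"id": "L2", "type": "low", "x": 321, "y": 49, "h": 298},
{"id": "K1", "type": "saddle", "x": 489, "y": 333, "h": 425},
{"id": "K2", "type": "saddle", "x": 251, "y": 355, "h": 388}],
"edges": [["K1", "S1"], ["K1", "L1"], ["K1", "L2"], ["K2", "S1"], ["K2", "S2"], ["K2", "L1"]]}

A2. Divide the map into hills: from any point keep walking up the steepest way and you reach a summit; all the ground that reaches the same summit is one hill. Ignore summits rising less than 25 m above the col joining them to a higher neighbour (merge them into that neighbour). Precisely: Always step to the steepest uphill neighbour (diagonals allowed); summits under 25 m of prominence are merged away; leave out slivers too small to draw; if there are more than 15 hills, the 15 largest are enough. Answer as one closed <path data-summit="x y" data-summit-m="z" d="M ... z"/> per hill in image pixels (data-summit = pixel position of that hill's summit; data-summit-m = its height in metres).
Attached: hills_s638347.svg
<path data-summit="346 176" data-summit-m="532" d="M489 48l-166 0-7 25-8 14-9 8-38 13-43 19-40 4-16 6-6 6-17 35-57 51 18 22 8 5 50 7 27 11 20 14 11 20 23 26 12 23 35 40 4 9-1 39 17 51 103 0-12-38 1-59-4-17 59-19 37-17z"/><path data-summit="101 413" data-summit-m="526" d="M48 212l-6 1 0 282 263 1-16-51 1-39-4-9-35-40-12-23-23-26-11-20-20-14-27-11-50-7-8-5-22-26z"/><path data-summit="100 49" data-summit-m="485" d="M146 48l-104 1 1 163 16 4 23 13 45-39 17-19 6-15 8-25 0-11-11-40z"/><path data-summit="489 399" data-summit-m="477" d="M489 347l-45 19-50 16 4 17-1 59 4 19 9 19 80-1z"/><path data-summit="194 52" data-summit-m="478" d="M321 48l-173 0-1 32 11 40 0 11-5 18 6-9 6-6 13-3 40-4 43-19 38-13 9-8 9-16 5-17z"/>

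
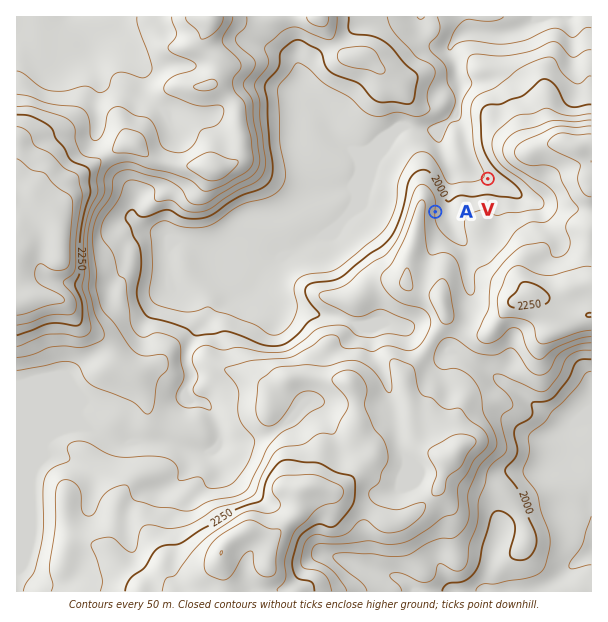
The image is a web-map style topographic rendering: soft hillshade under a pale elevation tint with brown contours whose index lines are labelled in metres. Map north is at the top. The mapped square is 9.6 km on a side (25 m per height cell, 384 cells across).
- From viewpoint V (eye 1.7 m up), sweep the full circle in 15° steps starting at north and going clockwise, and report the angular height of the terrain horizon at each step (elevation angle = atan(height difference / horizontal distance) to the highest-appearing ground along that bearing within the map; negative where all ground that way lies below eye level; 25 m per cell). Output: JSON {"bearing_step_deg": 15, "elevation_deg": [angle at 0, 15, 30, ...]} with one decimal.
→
{"bearing_step_deg": 15, "elevation_deg": [7.7, 12.3, 15.9, 18.0, 17.7, 14.7, 10.6, 7.4, 7.3, 8.0, 8.6, 9.1, 10.0, 9.7, 8.1, 6.7, 6.8, 6.8, 3.8, 2.9, 3.0, 2.3, 0.5, 2.3]}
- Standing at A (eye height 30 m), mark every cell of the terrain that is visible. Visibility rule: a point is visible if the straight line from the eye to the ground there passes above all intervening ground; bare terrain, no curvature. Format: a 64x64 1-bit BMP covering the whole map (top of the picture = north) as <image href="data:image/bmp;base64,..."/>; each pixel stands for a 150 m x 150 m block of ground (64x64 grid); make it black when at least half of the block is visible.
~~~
<image width="64" height="64" href="data:image/bmp;base64,Qk0+AgAAAAAAAD4AAAAoAAAAQAAAAEAAAAABAAEAAAAAAAACAAATCwAAEwsAAAIAAAAAAAAA////AAAAAAAAAAAAAAAAAAAAAAAAAAAAAAAAAAAAAAAAAAAAAAAAAAAAAAAAAAAAAAAAAAAAAAAAAAAAAAAAAAAAAAAAAAAAAAAAAAAAAAAAAAAAAAAAAAAAAAAAAAAAAAAAAAAAAAAAAAAAAAAAAAAAAAAAAAAAAAAAAAAAAAAAAAAAAAAAAAAAAAAAAAAAAAAAAAAAAAAAAAAAAAAAAAAAAAAAAAAAAAAAAAAAAAAAAAAAAAAAAAAAAAAAAAAAAAAAAAAAAAAAAAAAAAAAAAAAAAAAAAAAAAAAAAAAAAAAAAAAAAAAAAAAAAAAAAAAAAAAAAAAGAAAAAAAAAAcAAAAAAAAABwAAAAAAAAAHgAAAAAAAAMfAAAAAAAADx+GAAAAAAAPPwEAAAAAAAe/AAAAAAAAB/+AAAAAAAAH/8MAAAAAAAf/xwAAAAAAB/ffAAAAAAAH898AAAAAAAfz/wAAAAAAB/D/AAAAAAAA2/8AAAAAAAD//gAAAAAAAP/+AAAAAAAB//4AAAAAAAH//gAAAAAAAf8cAAAAAAAB/gAAAAAAAAH4AAAAAAAAB/gAAAAAAAAP8AAAAAAAAB/gAAAAAAAAPkAAAAAAAAB+YAAAAAAAAGdwAAAAAAAAAHAAAAAAAAAAQAAAAAAAAAAAAAAAAAAAAIAAAAAAAAABwAAAAAAAAAHgAA=="/>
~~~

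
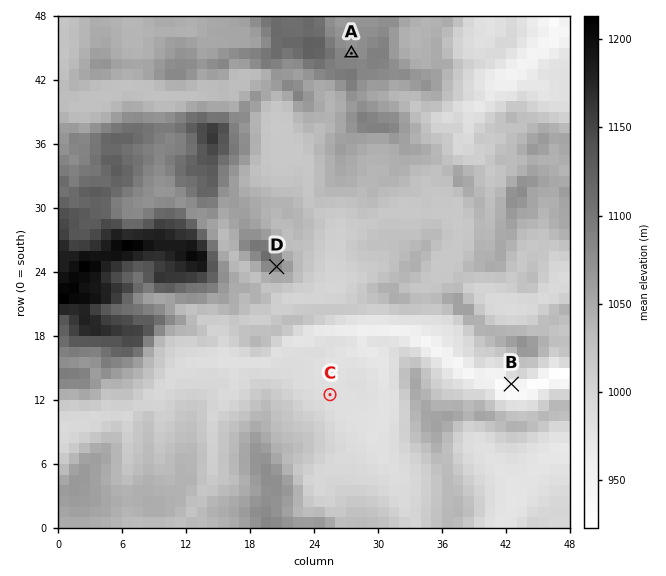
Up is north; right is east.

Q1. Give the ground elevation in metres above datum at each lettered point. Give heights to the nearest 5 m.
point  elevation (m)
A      1075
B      955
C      985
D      1085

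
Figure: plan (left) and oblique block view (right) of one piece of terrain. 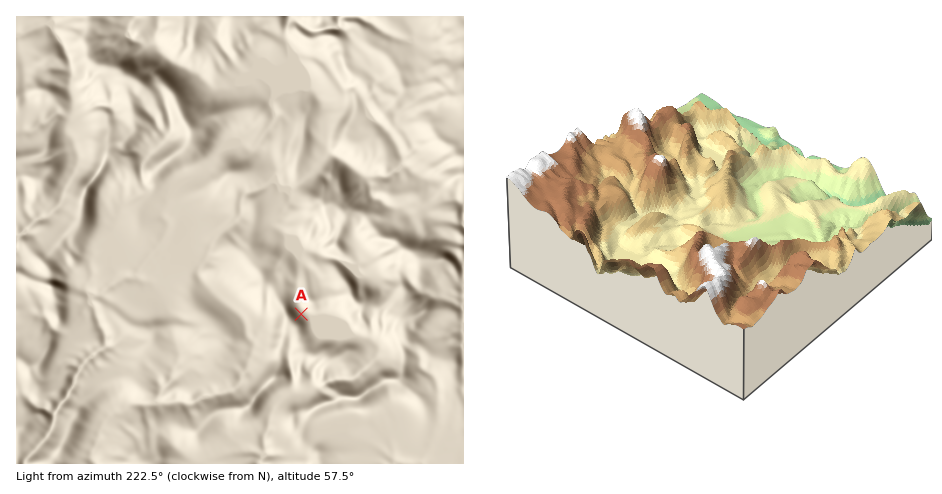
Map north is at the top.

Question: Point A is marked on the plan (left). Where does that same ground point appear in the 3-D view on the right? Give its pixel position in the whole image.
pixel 722 167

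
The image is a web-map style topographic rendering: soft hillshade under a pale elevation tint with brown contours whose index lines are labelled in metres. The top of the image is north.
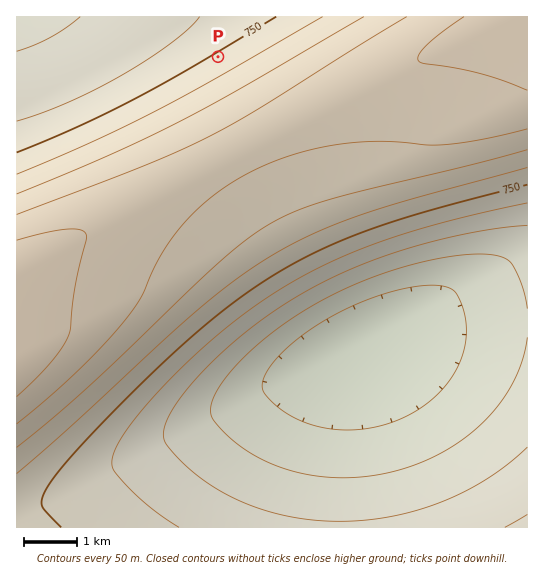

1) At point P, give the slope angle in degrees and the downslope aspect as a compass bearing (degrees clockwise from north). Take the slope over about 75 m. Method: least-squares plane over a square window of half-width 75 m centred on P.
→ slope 7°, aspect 330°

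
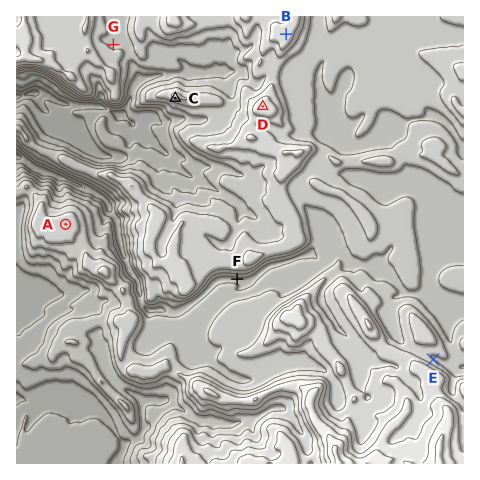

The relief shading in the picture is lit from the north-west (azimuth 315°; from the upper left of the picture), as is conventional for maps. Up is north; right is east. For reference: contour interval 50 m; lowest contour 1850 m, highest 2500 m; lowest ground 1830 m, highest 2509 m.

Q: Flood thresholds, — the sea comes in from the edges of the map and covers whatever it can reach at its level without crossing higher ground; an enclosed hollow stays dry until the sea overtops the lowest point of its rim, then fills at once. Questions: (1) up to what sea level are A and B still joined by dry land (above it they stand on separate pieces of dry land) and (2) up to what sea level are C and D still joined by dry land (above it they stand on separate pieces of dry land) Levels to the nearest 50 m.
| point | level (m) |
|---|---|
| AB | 2150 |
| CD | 2200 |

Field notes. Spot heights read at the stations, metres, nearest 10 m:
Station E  2200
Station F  2080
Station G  2140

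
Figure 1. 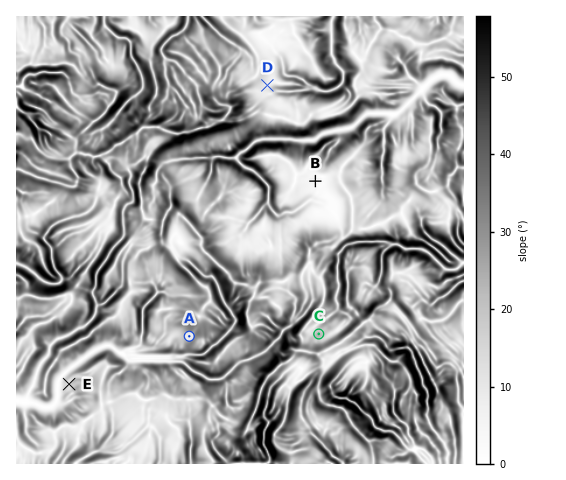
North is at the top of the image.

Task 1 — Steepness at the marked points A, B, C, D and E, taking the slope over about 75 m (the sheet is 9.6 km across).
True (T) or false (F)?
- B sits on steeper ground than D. F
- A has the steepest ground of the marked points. T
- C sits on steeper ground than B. T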